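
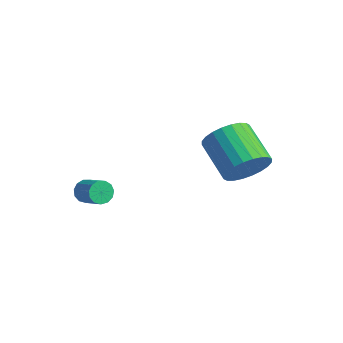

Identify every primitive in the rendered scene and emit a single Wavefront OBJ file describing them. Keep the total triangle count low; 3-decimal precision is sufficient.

v 4.58 2.689 -1.306
v 4.989 2.127 -0.492
v 3.269 2.369 0.539
v 2.86 2.931 -0.274
v 5.105 2.514 -0.39
v 3.385 2.757 0.642
v 5.141 2.929 -0.427
v 3.421 3.171 0.605
v 5.092 3.306 -0.598
v 3.372 3.549 0.434
v 4.965 3.59 -0.876
v 3.245 3.833 0.155
v 4.779 3.736 -1.22
v 3.059 3.979 -0.189
v 4.563 3.723 -1.578
v 2.843 3.966 -0.546
v 4.35 3.553 -1.893
v 2.63 3.796 -0.862
v 4.171 3.251 -2.119
v 2.451 3.493 -1.088
v 4.055 2.863 -2.222
v 2.335 3.106 -1.19
v 4.019 2.449 -2.185
v 2.299 2.691 -1.153
v 4.068 2.071 -2.014
v 2.348 2.314 -0.982
v 4.195 1.787 -1.735
v 2.475 2.03 -0.704
v 4.381 1.641 -1.391
v 2.661 1.884 -0.36
v 4.597 1.654 -1.034
v 2.877 1.897 -0.002
v 4.81 1.824 -0.718
v 3.09 2.067 0.313
v 0.259 -2.064 -2.996
v 0.491 -2.252 -3.493
v 1.552 -2.245 -3.001
v 1.321 -2.056 -2.504
v 0.495 -1.926 -3.507
v 1.557 -1.918 -3.016
v 0.424 -1.643 -3.359
v 1.486 -1.635 -2.868
v 0.301 -1.494 -3.096
v 1.363 -1.486 -2.604
v 0.165 -1.526 -2.801
v 1.227 -1.518 -2.309
v 0.058 -1.728 -2.567
v 1.12 -1.721 -2.076
v 0.016 -2.038 -2.47
v 1.077 -2.03 -1.978
v 0.05 -2.355 -2.54
v 1.112 -2.347 -2.048
v 0.151 -2.58 -2.754
v 1.213 -2.572 -2.263
v 0.286 -2.641 -3.045
v 1.348 -2.633 -2.554
v 0.413 -2.519 -3.321
v 1.475 -2.511 -2.829
f 2 1 5
f 2 5 3
f 3 5 6
f 3 6 4
f 5 1 7
f 5 7 6
f 6 7 8
f 6 8 4
f 7 1 9
f 7 9 8
f 8 9 10
f 8 10 4
f 9 1 11
f 9 11 10
f 10 11 12
f 10 12 4
f 11 1 13
f 11 13 12
f 12 13 14
f 12 14 4
f 13 1 15
f 13 15 14
f 14 15 16
f 14 16 4
f 15 1 17
f 15 17 16
f 16 17 18
f 16 18 4
f 17 1 19
f 17 19 18
f 18 19 20
f 18 20 4
f 19 1 21
f 19 21 20
f 20 21 22
f 20 22 4
f 21 1 23
f 21 23 22
f 22 23 24
f 22 24 4
f 23 1 25
f 23 25 24
f 24 25 26
f 24 26 4
f 25 1 27
f 25 27 26
f 26 27 28
f 26 28 4
f 27 1 29
f 27 29 28
f 28 29 30
f 28 30 4
f 29 1 31
f 29 31 30
f 30 31 32
f 30 32 4
f 31 1 33
f 31 33 32
f 32 33 34
f 32 34 4
f 33 1 2
f 33 2 34
f 34 2 3
f 34 3 4
f 36 35 39
f 36 39 37
f 37 39 40
f 37 40 38
f 39 35 41
f 39 41 40
f 40 41 42
f 40 42 38
f 41 35 43
f 41 43 42
f 42 43 44
f 42 44 38
f 43 35 45
f 43 45 44
f 44 45 46
f 44 46 38
f 45 35 47
f 45 47 46
f 46 47 48
f 46 48 38
f 47 35 49
f 47 49 48
f 48 49 50
f 48 50 38
f 49 35 51
f 49 51 50
f 50 51 52
f 50 52 38
f 51 35 53
f 51 53 52
f 52 53 54
f 52 54 38
f 53 35 55
f 53 55 54
f 54 55 56
f 54 56 38
f 55 35 57
f 55 57 56
f 56 57 58
f 56 58 38
f 57 35 36
f 57 36 58
f 58 36 37
f 58 37 38



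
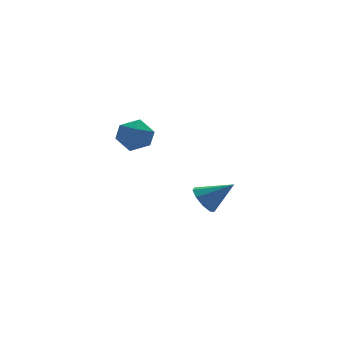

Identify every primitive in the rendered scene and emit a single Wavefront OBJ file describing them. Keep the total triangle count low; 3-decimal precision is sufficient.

v -4.141 -2.48 2.21
v -3.268 -2.293 1.867
v -3.552 -3.607 3.093
v -2.679 -3.42 2.75
v -3.112 -2.79 3.325
v -3.476 -2.093 2.779
v -3.344 -3.807 2.181
v -3.708 -3.11 1.635
v -2.775 -3.113 1.849
v -2.632 -2.484 2.556
v -4.188 -3.416 2.404
v -4.045 -2.787 3.111
v 1.049 0.124 -3.537
v 1.445 -0.234 -4.224
v 2.351 -0.424 -2.503
v 1.626 0.329 -4.155
v 1.538 0.795 -3.796
v 1.221 0.948 -3.316
v 0.823 0.715 -2.94
v 0.532 0.205 -2.842
v 0.482 -0.343 -3.07
v 0.698 -0.672 -3.516
v 1.078 -0.629 -3.972
f 1 12 6
f 1 6 2
f 1 2 8
f 1 8 11
f 1 11 12
f 2 6 10
f 6 12 5
f 12 11 3
f 11 8 7
f 8 2 9
f 4 10 5
f 4 5 3
f 4 3 7
f 4 7 9
f 4 9 10
f 5 10 6
f 3 5 12
f 7 3 11
f 9 7 8
f 10 9 2
f 14 13 16
f 14 16 15
f 16 13 17
f 16 17 15
f 17 13 18
f 17 18 15
f 18 13 19
f 18 19 15
f 19 13 20
f 19 20 15
f 20 13 21
f 20 21 15
f 21 13 22
f 21 22 15
f 22 13 23
f 22 23 15
f 23 13 14
f 23 14 15



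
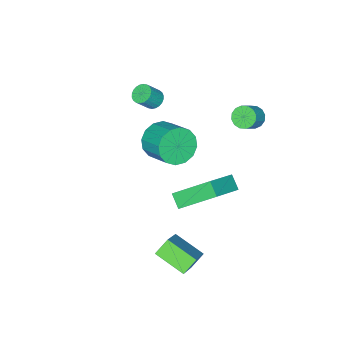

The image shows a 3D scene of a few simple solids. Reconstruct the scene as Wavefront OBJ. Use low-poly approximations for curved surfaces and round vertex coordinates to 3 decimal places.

v -1.958 -3.272 2.461
v -1.63 -2.861 2.3
v -0.993 -3.057 3.099
v -1.322 -3.468 3.259
v -1.764 -2.758 2.433
v -1.128 -2.955 3.231
v -1.928 -2.733 2.569
v -1.291 -2.93 3.368
v -2.096 -2.791 2.689
v -1.46 -2.987 3.488
v -2.244 -2.921 2.775
v -1.607 -3.118 3.573
v -2.348 -3.105 2.812
v -1.711 -3.302 3.611
v -2.392 -3.315 2.796
v -1.756 -3.511 3.595
v -2.371 -3.517 2.729
v -1.734 -3.714 3.528
v -2.287 -3.683 2.621
v -1.65 -3.879 3.42
v -2.152 -3.785 2.489
v -1.516 -3.982 3.287
v -1.989 -3.81 2.352
v -1.352 -4.007 3.151
v -1.82 -3.753 2.232
v -1.184 -3.949 3.031
v -1.673 -3.622 2.147
v -1.036 -3.819 2.945
v -1.569 -3.438 2.109
v -0.932 -3.635 2.908
v -1.524 -3.229 2.125
v -0.888 -3.425 2.924
v -1.546 -3.026 2.192
v -0.909 -3.223 2.991
v -3.504 1.457 3.167
v -3.106 1.245 2.742
v -2.318 1.35 3.428
v -2.716 1.563 3.853
v -3.111 1.563 2.699
v -2.323 1.668 3.385
v -3.221 1.852 2.782
v -2.433 1.958 3.468
v -3.407 2.036 2.967
v -2.619 2.142 3.653
v -3.62 2.065 3.207
v -2.831 2.17 3.892
v -3.801 1.931 3.435
v -3.013 2.036 4.121
v -3.902 1.67 3.592
v -3.114 1.775 4.278
v -3.897 1.352 3.635
v -3.109 1.457 4.321
v -3.787 1.062 3.552
v -2.999 1.168 4.238
v -3.601 0.878 3.367
v -2.813 0.984 4.053
v -3.389 0.85 3.128
v -2.6 0.955 3.813
v -3.207 0.984 2.899
v -2.419 1.089 3.585
v 0.449 -0.651 3.046
v 0.964 -0.341 2.247
v 1.286 1.001 2.974
v 0.771 0.691 3.774
v 0.479 -0.18 2.165
v 0.801 1.162 2.892
v -0.014 -0.145 2.318
v 0.308 1.197 3.046
v -0.383 -0.246 2.667
v -0.061 1.096 3.394
v -0.529 -0.455 3.117
v -0.207 0.887 3.845
v -0.413 -0.716 3.549
v -0.091 0.626 4.276
v -0.066 -0.961 3.846
v 0.256 0.381 4.573
v 0.419 -1.122 3.928
v 0.741 0.22 4.655
v 0.912 -1.157 3.774
v 1.234 0.185 4.502
v 1.281 -1.056 3.426
v 1.603 0.286 4.153
v 1.427 -0.847 2.975
v 1.749 0.495 3.703
v 1.311 -0.586 2.544
v 1.633 0.756 3.271
v -2.195 1.389 -0.378
v -0.45 1.561 0.683
v -1.939 2.02 -0.902
v -0.194 2.193 0.159
v -1.246 -0.093 -1.699
v 0.499 0.08 -0.638
v -0.99 0.539 -2.223
v 0.755 0.711 -1.162
v 1.745 1.428 -1.77
v 3.089 2.167 -0.409
v 1.521 2.93 -2.363
v 2.864 3.668 -1.002
v 2.436 1.292 -2.378
v 3.779 2.03 -1.017
v 2.211 2.793 -2.971
v 3.555 3.532 -1.61
f 2 1 5
f 2 5 3
f 3 5 6
f 3 6 4
f 5 1 7
f 5 7 6
f 6 7 8
f 6 8 4
f 7 1 9
f 7 9 8
f 8 9 10
f 8 10 4
f 9 1 11
f 9 11 10
f 10 11 12
f 10 12 4
f 11 1 13
f 11 13 12
f 12 13 14
f 12 14 4
f 13 1 15
f 13 15 14
f 14 15 16
f 14 16 4
f 15 1 17
f 15 17 16
f 16 17 18
f 16 18 4
f 17 1 19
f 17 19 18
f 18 19 20
f 18 20 4
f 19 1 21
f 19 21 20
f 20 21 22
f 20 22 4
f 21 1 23
f 21 23 22
f 22 23 24
f 22 24 4
f 23 1 25
f 23 25 24
f 24 25 26
f 24 26 4
f 25 1 27
f 25 27 26
f 26 27 28
f 26 28 4
f 27 1 29
f 27 29 28
f 28 29 30
f 28 30 4
f 29 1 31
f 29 31 30
f 30 31 32
f 30 32 4
f 31 1 33
f 31 33 32
f 32 33 34
f 32 34 4
f 33 1 2
f 33 2 34
f 34 2 3
f 34 3 4
f 36 35 39
f 36 39 37
f 37 39 40
f 37 40 38
f 39 35 41
f 39 41 40
f 40 41 42
f 40 42 38
f 41 35 43
f 41 43 42
f 42 43 44
f 42 44 38
f 43 35 45
f 43 45 44
f 44 45 46
f 44 46 38
f 45 35 47
f 45 47 46
f 46 47 48
f 46 48 38
f 47 35 49
f 47 49 48
f 48 49 50
f 48 50 38
f 49 35 51
f 49 51 50
f 50 51 52
f 50 52 38
f 51 35 53
f 51 53 52
f 52 53 54
f 52 54 38
f 53 35 55
f 53 55 54
f 54 55 56
f 54 56 38
f 55 35 57
f 55 57 56
f 56 57 58
f 56 58 38
f 57 35 59
f 57 59 58
f 58 59 60
f 58 60 38
f 59 35 36
f 59 36 60
f 60 36 37
f 60 37 38
f 62 61 65
f 62 65 63
f 63 65 66
f 63 66 64
f 65 61 67
f 65 67 66
f 66 67 68
f 66 68 64
f 67 61 69
f 67 69 68
f 68 69 70
f 68 70 64
f 69 61 71
f 69 71 70
f 70 71 72
f 70 72 64
f 71 61 73
f 71 73 72
f 72 73 74
f 72 74 64
f 73 61 75
f 73 75 74
f 74 75 76
f 74 76 64
f 75 61 77
f 75 77 76
f 76 77 78
f 76 78 64
f 77 61 79
f 77 79 78
f 78 79 80
f 78 80 64
f 79 61 81
f 79 81 80
f 80 81 82
f 80 82 64
f 81 61 83
f 81 83 82
f 82 83 84
f 82 84 64
f 83 61 85
f 83 85 84
f 84 85 86
f 84 86 64
f 85 61 62
f 85 62 86
f 86 62 63
f 86 63 64
f 88 90 87
f 91 88 87
f 87 90 89
f 89 91 87
f 88 94 90
f 92 88 91
f 92 94 88
f 90 94 89
f 93 91 89
f 89 94 93
f 93 92 91
f 94 92 93
f 96 98 95
f 99 96 95
f 95 98 97
f 97 99 95
f 96 102 98
f 100 96 99
f 100 102 96
f 98 102 97
f 101 99 97
f 97 102 101
f 101 100 99
f 102 100 101



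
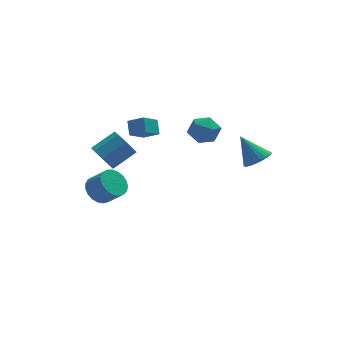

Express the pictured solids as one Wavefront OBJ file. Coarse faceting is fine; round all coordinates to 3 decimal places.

v -1.797 0.908 2.888
v -1.723 1.664 3.598
v -2.603 1.48 2.362
v -2.53 2.236 3.073
v -0.81 1.564 2.087
v -0.737 2.32 2.798
v -1.617 2.136 1.562
v -1.543 2.892 2.272
v 3.985 -2.066 1.481
v 4.778 -2.171 1.955
v 3.195 -1.194 2.999
v 4.831 -1.828 1.785
v 4.737 -1.525 1.562
v 4.514 -1.317 1.326
v 4.198 -1.237 1.117
v 3.846 -1.301 0.97
v 3.518 -1.497 0.912
v 3.271 -1.792 0.952
v 3.147 -2.134 1.084
v 3.168 -2.464 1.284
v 3.33 -2.725 1.519
v 3.605 -2.872 1.747
v 3.946 -2.88 1.929
v 4.294 -2.747 2.033
v 4.588 -2.496 2.042
v 1.96 3.646 0.548
v 2.827 3.05 0.294
v 1.613 2.57 1.886
v 2.48 1.974 1.632
v 2.607 2.973 2.03
v 2.822 3.638 1.203
v 1.618 1.982 0.977
v 1.833 2.647 0.15
v 2.616 2.022 0.559
v 3.228 2.634 1.21
v 1.212 2.986 0.97
v 1.824 3.598 1.621
v -4.142 1.893 0.372
v -3.627 1.366 -0.259
v -2.143 1.72 0.657
v -2.658 2.247 1.288
v -3.675 2.079 -0.457
v -2.191 2.434 0.458
v -3.997 2.684 -0.17
v -2.512 3.038 0.746
v -4.404 2.825 0.435
v -2.919 3.179 1.35
v -4.657 2.42 1.003
v -3.173 2.774 1.919
v -4.609 1.706 1.202
v -3.125 2.061 2.117
v -4.288 1.102 0.914
v -2.803 1.456 1.83
v -3.881 0.961 0.31
v -2.396 1.315 1.225
v -3.995 3.676 -3.697
v -3.153 3.783 -4.28
v -2.363 3.09 -3.266
v -3.205 2.984 -2.683
v -3.143 4.14 -4.044
v -2.353 3.447 -3.03
v -3.281 4.417 -3.747
v -2.491 3.724 -2.734
v -3.542 4.566 -3.442
v -2.752 3.873 -2.428
v -3.881 4.561 -3.181
v -3.091 3.868 -2.167
v -4.24 4.403 -3.009
v -3.451 3.71 -1.995
v -4.557 4.119 -2.956
v -3.767 3.426 -1.942
v -4.777 3.759 -3.031
v -3.987 3.066 -2.017
v -4.861 3.385 -3.221
v -4.071 2.692 -2.208
v -4.795 3.061 -3.494
v -4.006 2.368 -2.48
v -4.592 2.843 -3.801
v -3.802 2.151 -2.788
v -4.285 2.77 -4.091
v -3.495 2.077 -3.077
v -3.927 2.853 -4.312
v -3.138 2.16 -3.298
v -3.582 3.079 -4.427
v -2.792 2.386 -3.413
v -3.308 3.408 -4.416
v -2.518 2.715 -3.402
f 2 4 1
f 5 2 1
f 1 4 3
f 3 5 1
f 2 8 4
f 6 2 5
f 6 8 2
f 4 8 3
f 7 5 3
f 3 8 7
f 7 6 5
f 8 6 7
f 10 9 12
f 10 12 11
f 12 9 13
f 12 13 11
f 13 9 14
f 13 14 11
f 14 9 15
f 14 15 11
f 15 9 16
f 15 16 11
f 16 9 17
f 16 17 11
f 17 9 18
f 17 18 11
f 18 9 19
f 18 19 11
f 19 9 20
f 19 20 11
f 20 9 21
f 20 21 11
f 21 9 22
f 21 22 11
f 22 9 23
f 22 23 11
f 23 9 24
f 23 24 11
f 24 9 25
f 24 25 11
f 25 9 10
f 25 10 11
f 26 37 31
f 26 31 27
f 26 27 33
f 26 33 36
f 26 36 37
f 27 31 35
f 31 37 30
f 37 36 28
f 36 33 32
f 33 27 34
f 29 35 30
f 29 30 28
f 29 28 32
f 29 32 34
f 29 34 35
f 30 35 31
f 28 30 37
f 32 28 36
f 34 32 33
f 35 34 27
f 39 38 42
f 39 42 40
f 40 42 43
f 40 43 41
f 42 38 44
f 42 44 43
f 43 44 45
f 43 45 41
f 44 38 46
f 44 46 45
f 45 46 47
f 45 47 41
f 46 38 48
f 46 48 47
f 47 48 49
f 47 49 41
f 48 38 50
f 48 50 49
f 49 50 51
f 49 51 41
f 50 38 52
f 50 52 51
f 51 52 53
f 51 53 41
f 52 38 54
f 52 54 53
f 53 54 55
f 53 55 41
f 54 38 39
f 54 39 55
f 55 39 40
f 55 40 41
f 57 56 60
f 57 60 58
f 58 60 61
f 58 61 59
f 60 56 62
f 60 62 61
f 61 62 63
f 61 63 59
f 62 56 64
f 62 64 63
f 63 64 65
f 63 65 59
f 64 56 66
f 64 66 65
f 65 66 67
f 65 67 59
f 66 56 68
f 66 68 67
f 67 68 69
f 67 69 59
f 68 56 70
f 68 70 69
f 69 70 71
f 69 71 59
f 70 56 72
f 70 72 71
f 71 72 73
f 71 73 59
f 72 56 74
f 72 74 73
f 73 74 75
f 73 75 59
f 74 56 76
f 74 76 75
f 75 76 77
f 75 77 59
f 76 56 78
f 76 78 77
f 77 78 79
f 77 79 59
f 78 56 80
f 78 80 79
f 79 80 81
f 79 81 59
f 80 56 82
f 80 82 81
f 81 82 83
f 81 83 59
f 82 56 84
f 82 84 83
f 83 84 85
f 83 85 59
f 84 56 86
f 84 86 85
f 85 86 87
f 85 87 59
f 86 56 57
f 86 57 87
f 87 57 58
f 87 58 59



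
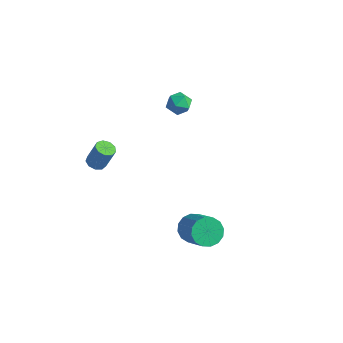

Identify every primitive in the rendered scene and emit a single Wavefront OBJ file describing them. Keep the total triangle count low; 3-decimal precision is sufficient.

v -3.869 -0.206 -0.977
v -3.505 -0.656 -1.004
v -3.047 -0.365 0.33
v -3.411 0.086 0.357
v -3.325 -0.329 -1.137
v -2.867 -0.037 0.197
v -3.4 0.057 -1.195
v -2.942 0.348 0.138
v -3.694 0.319 -1.152
v -3.236 0.61 0.182
v -4.07 0.336 -1.026
v -3.612 0.627 0.308
v -4.352 0.099 -0.878
v -3.894 0.391 0.456
v -4.408 -0.28 -0.776
v -3.95 0.011 0.558
v -4.212 -0.625 -0.768
v -3.753 -0.333 0.566
v -3.855 -0.773 -0.858
v -3.397 -0.482 0.476
v 2.136 0.628 -3.26
v 2.727 1.141 -3.661
v 4.236 0.466 -2.301
v 3.644 -0.048 -1.9
v 2.548 1.402 -3.333
v 4.056 0.726 -1.973
v 2.259 1.455 -2.985
v 3.767 0.779 -1.625
v 1.936 1.286 -2.711
v 3.444 0.611 -1.351
v 1.667 0.941 -2.584
v 3.175 0.266 -1.225
v 1.524 0.512 -2.638
v 3.032 -0.163 -1.279
v 1.544 0.114 -2.859
v 3.053 -0.561 -1.499
v 1.724 -0.146 -3.187
v 3.232 -0.822 -1.827
v 2.013 -0.199 -3.535
v 3.521 -0.875 -2.175
v 2.336 -0.031 -3.809
v 3.844 -0.706 -2.449
v 2.605 0.314 -3.935
v 4.113 -0.361 -2.576
v 2.748 0.743 -3.881
v 4.256 0.068 -2.522
v -1.267 4.084 1.951
v -0.934 3.819 2.589
v -2.386 3.881 2.451
v -2.053 3.616 3.089
v -2.004 4.361 2.911
v -1.313 4.487 2.602
v -2.007 3.213 2.438
v -1.316 3.339 2.129
v -1.391 3.281 2.89
v -1.389 3.991 3.183
v -1.931 3.709 1.857
v -1.929 4.419 2.15
f 2 1 5
f 2 5 3
f 3 5 6
f 3 6 4
f 5 1 7
f 5 7 6
f 6 7 8
f 6 8 4
f 7 1 9
f 7 9 8
f 8 9 10
f 8 10 4
f 9 1 11
f 9 11 10
f 10 11 12
f 10 12 4
f 11 1 13
f 11 13 12
f 12 13 14
f 12 14 4
f 13 1 15
f 13 15 14
f 14 15 16
f 14 16 4
f 15 1 17
f 15 17 16
f 16 17 18
f 16 18 4
f 17 1 19
f 17 19 18
f 18 19 20
f 18 20 4
f 19 1 2
f 19 2 20
f 20 2 3
f 20 3 4
f 22 21 25
f 22 25 23
f 23 25 26
f 23 26 24
f 25 21 27
f 25 27 26
f 26 27 28
f 26 28 24
f 27 21 29
f 27 29 28
f 28 29 30
f 28 30 24
f 29 21 31
f 29 31 30
f 30 31 32
f 30 32 24
f 31 21 33
f 31 33 32
f 32 33 34
f 32 34 24
f 33 21 35
f 33 35 34
f 34 35 36
f 34 36 24
f 35 21 37
f 35 37 36
f 36 37 38
f 36 38 24
f 37 21 39
f 37 39 38
f 38 39 40
f 38 40 24
f 39 21 41
f 39 41 40
f 40 41 42
f 40 42 24
f 41 21 43
f 41 43 42
f 42 43 44
f 42 44 24
f 43 21 45
f 43 45 44
f 44 45 46
f 44 46 24
f 45 21 22
f 45 22 46
f 46 22 23
f 46 23 24
f 47 58 52
f 47 52 48
f 47 48 54
f 47 54 57
f 47 57 58
f 48 52 56
f 52 58 51
f 58 57 49
f 57 54 53
f 54 48 55
f 50 56 51
f 50 51 49
f 50 49 53
f 50 53 55
f 50 55 56
f 51 56 52
f 49 51 58
f 53 49 57
f 55 53 54
f 56 55 48



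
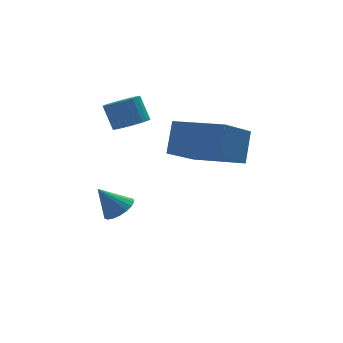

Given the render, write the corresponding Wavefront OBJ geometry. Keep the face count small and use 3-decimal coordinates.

v 1.068 -1.975 2.439
v -0.186 -2.996 3.439
v -0.308 -0.584 2.135
v -1.561 -1.604 3.135
v 1.461 -1.336 3.585
v 0.208 -2.356 4.585
v 0.086 0.056 3.281
v -1.168 -0.965 4.281
v -2.593 0.695 -0.607
v -2.104 1.025 -0.335
v -3.287 0.905 0.387
v -2.248 1.231 -0.479
v -2.46 1.33 -0.648
v -2.699 1.304 -0.809
v -2.917 1.156 -0.93
v -3.07 0.918 -0.987
v -3.129 0.635 -0.969
v -3.082 0.365 -0.879
v -2.938 0.159 -0.735
v -2.726 0.06 -0.565
v -2.487 0.087 -0.404
v -2.269 0.234 -0.283
v -2.116 0.472 -0.226
v -2.056 0.755 -0.244
v -2.078 0.815 3.407
v -1.413 0.877 3.533
v -1.637 1.347 4.48
v -2.302 1.285 4.353
v -1.463 1.106 3.408
v -1.687 1.575 4.355
v -1.607 1.29 3.283
v -1.831 1.759 4.229
v -1.823 1.402 3.176
v -2.047 1.871 4.123
v -2.078 1.425 3.105
v -2.301 1.894 4.051
v -2.332 1.354 3.079
v -2.556 1.824 4.026
v -2.548 1.202 3.104
v -2.772 1.672 4.05
v -2.693 0.991 3.174
v -2.916 1.461 4.121
v -2.743 0.753 3.28
v -2.967 1.223 4.227
v -2.693 0.525 3.405
v -2.917 0.994 4.352
v -2.549 0.341 3.531
v -2.773 0.81 4.477
v -2.333 0.229 3.637
v -2.557 0.698 4.584
v -2.079 0.206 3.709
v -2.302 0.675 4.655
v -1.824 0.276 3.734
v -2.048 0.746 4.681
v -1.608 0.428 3.71
v -1.832 0.898 4.656
v -1.464 0.639 3.639
v -1.687 1.109 4.586
f 2 4 1
f 5 2 1
f 1 4 3
f 3 5 1
f 2 8 4
f 6 2 5
f 6 8 2
f 4 8 3
f 7 5 3
f 3 8 7
f 7 6 5
f 8 6 7
f 10 9 12
f 10 12 11
f 12 9 13
f 12 13 11
f 13 9 14
f 13 14 11
f 14 9 15
f 14 15 11
f 15 9 16
f 15 16 11
f 16 9 17
f 16 17 11
f 17 9 18
f 17 18 11
f 18 9 19
f 18 19 11
f 19 9 20
f 19 20 11
f 20 9 21
f 20 21 11
f 21 9 22
f 21 22 11
f 22 9 23
f 22 23 11
f 23 9 24
f 23 24 11
f 24 9 10
f 24 10 11
f 26 25 29
f 26 29 27
f 27 29 30
f 27 30 28
f 29 25 31
f 29 31 30
f 30 31 32
f 30 32 28
f 31 25 33
f 31 33 32
f 32 33 34
f 32 34 28
f 33 25 35
f 33 35 34
f 34 35 36
f 34 36 28
f 35 25 37
f 35 37 36
f 36 37 38
f 36 38 28
f 37 25 39
f 37 39 38
f 38 39 40
f 38 40 28
f 39 25 41
f 39 41 40
f 40 41 42
f 40 42 28
f 41 25 43
f 41 43 42
f 42 43 44
f 42 44 28
f 43 25 45
f 43 45 44
f 44 45 46
f 44 46 28
f 45 25 47
f 45 47 46
f 46 47 48
f 46 48 28
f 47 25 49
f 47 49 48
f 48 49 50
f 48 50 28
f 49 25 51
f 49 51 50
f 50 51 52
f 50 52 28
f 51 25 53
f 51 53 52
f 52 53 54
f 52 54 28
f 53 25 55
f 53 55 54
f 54 55 56
f 54 56 28
f 55 25 57
f 55 57 56
f 56 57 58
f 56 58 28
f 57 25 26
f 57 26 58
f 58 26 27
f 58 27 28



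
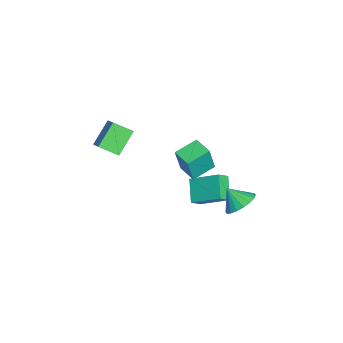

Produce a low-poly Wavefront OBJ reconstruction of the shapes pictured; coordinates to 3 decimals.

v 0.175 4.124 -0.928
v 1.04 4.302 -0.399
v -0.235 3.336 0.008
v 0.758 4.63 -0.246
v 0.361 4.857 -0.229
v -0.074 4.939 -0.349
v -0.459 4.86 -0.585
v -0.719 4.635 -0.888
v -0.802 4.309 -1.199
v -0.691 3.946 -1.456
v -0.409 3.618 -1.609
v -0.012 3.391 -1.627
v 0.423 3.309 -1.506
v 0.808 3.388 -1.271
v 1.068 3.613 -0.968
v 1.151 3.939 -0.657
v -1.617 -3.27 4.452
v -0.508 -2.879 5.265
v -1.546 -2.16 3.82
v -0.437 -1.768 4.633
v -0.523 -3.992 3.307
v 0.586 -3.6 4.12
v -0.452 -2.881 2.675
v 0.657 -2.49 3.488
v -2.869 1.813 -4.052
v -4.165 1.657 -3.076
v -2.309 3.494 -3.042
v -3.605 3.338 -2.065
v -2.355 1.282 -3.455
v -3.651 1.126 -2.478
v -1.795 2.963 -2.444
v -3.091 2.807 -1.468
v -2.552 1.875 0.741
v -2.155 1.575 2.502
v -1.593 2.623 0.651
v -1.195 2.324 2.412
v -1.685 0.716 0.348
v -1.287 0.417 2.109
v -0.725 1.465 0.258
v -0.328 1.165 2.019
f 2 1 4
f 2 4 3
f 4 1 5
f 4 5 3
f 5 1 6
f 5 6 3
f 6 1 7
f 6 7 3
f 7 1 8
f 7 8 3
f 8 1 9
f 8 9 3
f 9 1 10
f 9 10 3
f 10 1 11
f 10 11 3
f 11 1 12
f 11 12 3
f 12 1 13
f 12 13 3
f 13 1 14
f 13 14 3
f 14 1 15
f 14 15 3
f 15 1 16
f 15 16 3
f 16 1 2
f 16 2 3
f 18 20 17
f 21 18 17
f 17 20 19
f 19 21 17
f 18 24 20
f 22 18 21
f 22 24 18
f 20 24 19
f 23 21 19
f 19 24 23
f 23 22 21
f 24 22 23
f 26 28 25
f 29 26 25
f 25 28 27
f 27 29 25
f 26 32 28
f 30 26 29
f 30 32 26
f 28 32 27
f 31 29 27
f 27 32 31
f 31 30 29
f 32 30 31
f 34 36 33
f 37 34 33
f 33 36 35
f 35 37 33
f 34 40 36
f 38 34 37
f 38 40 34
f 36 40 35
f 39 37 35
f 35 40 39
f 39 38 37
f 40 38 39



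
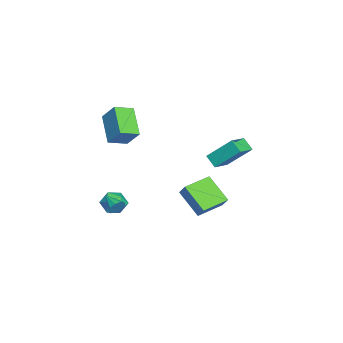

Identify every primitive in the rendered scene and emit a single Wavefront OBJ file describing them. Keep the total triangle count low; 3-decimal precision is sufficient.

v -2.193 1.786 -4.175
v -3.144 0.625 -3.044
v -1.714 2.166 -3.383
v -2.666 1.004 -2.252
v -0.994 0.636 -4.348
v -1.946 -0.526 -3.217
v -0.516 1.015 -3.556
v -1.467 -0.146 -2.425
v 2.673 -3.067 -1.584
v 2.944 -3.101 -1.141
v 1.947 -3.813 -1.196
v 2.697 -2.846 -1.113
v 2.439 -2.695 -1.306
v 2.29 -2.718 -1.628
v 2.321 -2.904 -1.93
v 2.516 -3.167 -2.069
v 2.784 -3.383 -1.982
v 3.001 -3.451 -1.708
v 3.064 -3.34 -1.376
v 0.98 -3.231 -3.18
v 1.436 -3.842 -2.907
v 0.224 -3.318 -2.113
v 0.68 -3.929 -1.84
v 0.984 -3.179 -1.871
v 1.451 -3.126 -2.53
v 0.209 -4.034 -2.49
v 0.676 -3.981 -3.149
v 0.959 -4.339 -2.48
v 1.438 -3.81 -2.098
v 0.222 -3.35 -2.922
v 0.701 -2.821 -2.54
v 0.009 1.208 1.093
v 0.075 2.535 2.451
v -1.069 1.714 0.651
v -1.003 3.041 2.009
v 0.463 1.719 0.571
v 0.529 3.046 1.929
v -0.615 2.225 0.129
v -0.549 3.552 1.487
v -0.897 -3.444 3.016
v -0.464 -2.704 4.072
v 0.592 -2.869 2.003
v 1.024 -2.129 3.059
v -0.284 -4.351 3.401
v 0.148 -3.611 4.457
v 1.204 -3.776 2.388
v 1.637 -3.036 3.444
f 2 4 1
f 5 2 1
f 1 4 3
f 3 5 1
f 2 8 4
f 6 2 5
f 6 8 2
f 4 8 3
f 7 5 3
f 3 8 7
f 7 6 5
f 8 6 7
f 10 9 12
f 10 12 11
f 12 9 13
f 12 13 11
f 13 9 14
f 13 14 11
f 14 9 15
f 14 15 11
f 15 9 16
f 15 16 11
f 16 9 17
f 16 17 11
f 17 9 18
f 17 18 11
f 18 9 19
f 18 19 11
f 19 9 10
f 19 10 11
f 20 31 25
f 20 25 21
f 20 21 27
f 20 27 30
f 20 30 31
f 21 25 29
f 25 31 24
f 31 30 22
f 30 27 26
f 27 21 28
f 23 29 24
f 23 24 22
f 23 22 26
f 23 26 28
f 23 28 29
f 24 29 25
f 22 24 31
f 26 22 30
f 28 26 27
f 29 28 21
f 33 35 32
f 36 33 32
f 32 35 34
f 34 36 32
f 33 39 35
f 37 33 36
f 37 39 33
f 35 39 34
f 38 36 34
f 34 39 38
f 38 37 36
f 39 37 38
f 41 43 40
f 44 41 40
f 40 43 42
f 42 44 40
f 41 47 43
f 45 41 44
f 45 47 41
f 43 47 42
f 46 44 42
f 42 47 46
f 46 45 44
f 47 45 46



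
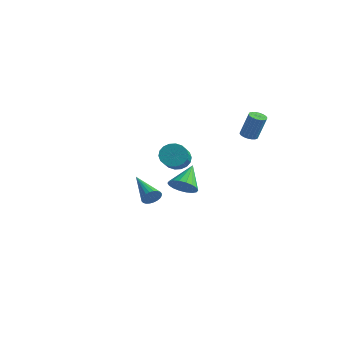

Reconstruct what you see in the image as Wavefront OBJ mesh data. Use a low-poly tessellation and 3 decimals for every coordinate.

v -0.168 0.774 -2.619
v 0.626 0.989 -2.504
v -0.632 1.946 -1.601
v 0.525 1.198 -2.791
v 0.286 1.324 -3.044
v -0.042 1.341 -3.213
v -0.395 1.245 -3.264
v -0.703 1.057 -3.188
v -0.905 0.812 -2.998
v -0.961 0.56 -2.734
v -0.86 0.35 -2.447
v -0.622 0.225 -2.194
v -0.294 0.208 -2.026
v 0.059 0.304 -1.974
v 0.367 0.492 -2.051
v 0.569 0.737 -2.24
v 1.913 3.464 0.937
v 2.226 3.825 0.792
v 2.64 4.038 2.218
v 2.327 3.676 2.363
v 2.037 3.936 0.83
v 2.451 4.149 2.256
v 1.823 3.953 0.89
v 2.237 4.166 2.316
v 1.627 3.874 0.959
v 2.041 4.086 2.385
v 1.488 3.713 1.023
v 1.902 3.925 2.449
v 1.433 3.502 1.071
v 1.847 3.715 2.497
v 1.473 3.284 1.092
v 1.887 3.497 2.518
v 1.6 3.102 1.082
v 2.014 3.315 2.508
v 1.789 2.991 1.044
v 2.203 3.204 2.47
v 2.003 2.974 0.984
v 2.417 3.187 2.41
v 2.199 3.054 0.915
v 2.613 3.266 2.341
v 2.338 3.215 0.851
v 2.752 3.427 2.277
v 2.393 3.425 0.803
v 2.807 3.638 2.229
v 2.353 3.643 0.782
v 2.767 3.856 2.208
v -2.25 0.531 -4.038
v -1.992 0.697 -3.534
v -4.03 1.069 -3.302
v -1.983 0.892 -3.655
v -2.014 1.032 -3.835
v -2.082 1.097 -4.045
v -2.175 1.075 -4.255
v -2.28 0.97 -4.431
v -2.38 0.798 -4.547
v -2.46 0.586 -4.586
v -2.508 0.365 -4.542
v -2.517 0.17 -4.42
v -2.485 0.03 -4.241
v -2.418 -0.035 -4.03
v -2.325 -0.013 -3.821
v -2.22 0.092 -3.645
v -2.12 0.264 -3.528
v -2.04 0.476 -3.489
v 2.809 -2.516 1.447
v 3.354 -2.385 1.011
v 4.436 -3.673 1.977
v 3.891 -3.804 2.413
v 3.397 -2.175 1.243
v 4.479 -3.462 2.209
v 3.324 -2.032 1.515
v 4.406 -3.32 2.481
v 3.148 -1.985 1.774
v 4.231 -3.273 2.74
v 2.906 -2.044 1.968
v 3.988 -3.331 2.934
v 2.644 -2.196 2.059
v 3.727 -3.483 3.025
v 2.415 -2.411 2.028
v 3.498 -3.699 2.994
v 2.264 -2.647 1.883
v 3.346 -3.935 2.849
v 2.221 -2.858 1.651
v 3.303 -4.145 2.617
v 2.294 -3 1.379
v 3.376 -4.288 2.345
v 2.469 -3.047 1.12
v 3.552 -4.335 2.086
v 2.712 -2.989 0.926
v 3.794 -4.276 1.892
v 2.973 -2.837 0.835
v 4.056 -4.124 1.801
v 3.202 -2.621 0.866
v 4.285 -3.909 1.832
f 2 1 4
f 2 4 3
f 4 1 5
f 4 5 3
f 5 1 6
f 5 6 3
f 6 1 7
f 6 7 3
f 7 1 8
f 7 8 3
f 8 1 9
f 8 9 3
f 9 1 10
f 9 10 3
f 10 1 11
f 10 11 3
f 11 1 12
f 11 12 3
f 12 1 13
f 12 13 3
f 13 1 14
f 13 14 3
f 14 1 15
f 14 15 3
f 15 1 16
f 15 16 3
f 16 1 2
f 16 2 3
f 18 17 21
f 18 21 19
f 19 21 22
f 19 22 20
f 21 17 23
f 21 23 22
f 22 23 24
f 22 24 20
f 23 17 25
f 23 25 24
f 24 25 26
f 24 26 20
f 25 17 27
f 25 27 26
f 26 27 28
f 26 28 20
f 27 17 29
f 27 29 28
f 28 29 30
f 28 30 20
f 29 17 31
f 29 31 30
f 30 31 32
f 30 32 20
f 31 17 33
f 31 33 32
f 32 33 34
f 32 34 20
f 33 17 35
f 33 35 34
f 34 35 36
f 34 36 20
f 35 17 37
f 35 37 36
f 36 37 38
f 36 38 20
f 37 17 39
f 37 39 38
f 38 39 40
f 38 40 20
f 39 17 41
f 39 41 40
f 40 41 42
f 40 42 20
f 41 17 43
f 41 43 42
f 42 43 44
f 42 44 20
f 43 17 45
f 43 45 44
f 44 45 46
f 44 46 20
f 45 17 18
f 45 18 46
f 46 18 19
f 46 19 20
f 48 47 50
f 48 50 49
f 50 47 51
f 50 51 49
f 51 47 52
f 51 52 49
f 52 47 53
f 52 53 49
f 53 47 54
f 53 54 49
f 54 47 55
f 54 55 49
f 55 47 56
f 55 56 49
f 56 47 57
f 56 57 49
f 57 47 58
f 57 58 49
f 58 47 59
f 58 59 49
f 59 47 60
f 59 60 49
f 60 47 61
f 60 61 49
f 61 47 62
f 61 62 49
f 62 47 63
f 62 63 49
f 63 47 64
f 63 64 49
f 64 47 48
f 64 48 49
f 66 65 69
f 66 69 67
f 67 69 70
f 67 70 68
f 69 65 71
f 69 71 70
f 70 71 72
f 70 72 68
f 71 65 73
f 71 73 72
f 72 73 74
f 72 74 68
f 73 65 75
f 73 75 74
f 74 75 76
f 74 76 68
f 75 65 77
f 75 77 76
f 76 77 78
f 76 78 68
f 77 65 79
f 77 79 78
f 78 79 80
f 78 80 68
f 79 65 81
f 79 81 80
f 80 81 82
f 80 82 68
f 81 65 83
f 81 83 82
f 82 83 84
f 82 84 68
f 83 65 85
f 83 85 84
f 84 85 86
f 84 86 68
f 85 65 87
f 85 87 86
f 86 87 88
f 86 88 68
f 87 65 89
f 87 89 88
f 88 89 90
f 88 90 68
f 89 65 91
f 89 91 90
f 90 91 92
f 90 92 68
f 91 65 93
f 91 93 92
f 92 93 94
f 92 94 68
f 93 65 66
f 93 66 94
f 94 66 67
f 94 67 68



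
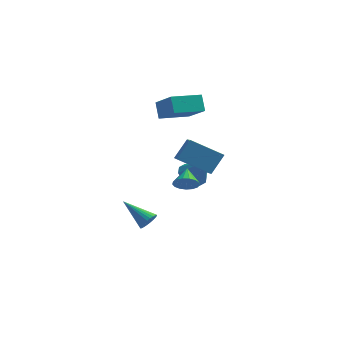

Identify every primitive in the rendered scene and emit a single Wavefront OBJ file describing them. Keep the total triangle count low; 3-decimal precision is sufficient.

v -0.139 -4.011 0.972
v 0.121 -4.322 1.591
v -0.361 -2.969 1.588
v 0.407 -4.173 1.444
v 0.568 -3.988 1.188
v 0.567 -3.808 0.884
v 0.404 -3.674 0.599
v 0.117 -3.617 0.4
v -0.229 -3.651 0.332
v -0.554 -3.767 0.41
v -0.785 -3.938 0.617
v -0.867 -4.127 0.906
v -0.783 -4.288 1.21
v -0.551 -4.386 1.459
v -0.225 -4.398 1.596
v -3.149 -0.784 -4.372
v -2.815 -0.265 -4.137
v -4.811 -0.196 -3.308
v -2.917 -0.166 -4.352
v -3.055 -0.161 -4.569
v -3.206 -0.251 -4.757
v -3.349 -0.422 -4.886
v -3.462 -0.648 -4.937
v -3.527 -0.895 -4.902
v -3.534 -1.125 -4.786
v -3.482 -1.303 -4.607
v -3.38 -1.402 -4.393
v -3.242 -1.407 -4.175
v -3.091 -1.317 -3.987
v -2.948 -1.146 -3.858
v -2.835 -0.92 -3.807
v -2.77 -0.673 -3.843
v -2.763 -0.443 -3.958
v -1.82 3.879 -2.929
v -1.016 3.877 -3.453
v -0.82 3.521 -1.391
v -1.11 4.431 -3.263
v -1.475 4.774 -2.946
v -1.973 4.775 -2.622
v -2.412 4.434 -2.416
v -2.625 3.88 -2.406
v -2.531 3.326 -2.595
v -2.165 2.983 -2.913
v -1.668 2.982 -3.236
v -1.229 3.323 -3.443
v -3.425 2.4 2.282
v -3.777 3.003 3.233
v -1.967 3.655 2.027
v -2.32 4.258 2.978
v -2.2 1.222 3.482
v -2.553 1.825 4.433
v -0.743 2.477 3.227
v -1.095 3.08 4.178
v -1.817 -0.22 0.689
v -1.232 -1.775 1.547
v -1.295 0.594 1.809
v -0.71 -0.961 2.667
v 0.07 -0.059 -0.307
v 0.655 -1.614 0.551
v 0.592 0.755 0.813
v 1.177 -0.8 1.671
f 2 1 4
f 2 4 3
f 4 1 5
f 4 5 3
f 5 1 6
f 5 6 3
f 6 1 7
f 6 7 3
f 7 1 8
f 7 8 3
f 8 1 9
f 8 9 3
f 9 1 10
f 9 10 3
f 10 1 11
f 10 11 3
f 11 1 12
f 11 12 3
f 12 1 13
f 12 13 3
f 13 1 14
f 13 14 3
f 14 1 15
f 14 15 3
f 15 1 2
f 15 2 3
f 17 16 19
f 17 19 18
f 19 16 20
f 19 20 18
f 20 16 21
f 20 21 18
f 21 16 22
f 21 22 18
f 22 16 23
f 22 23 18
f 23 16 24
f 23 24 18
f 24 16 25
f 24 25 18
f 25 16 26
f 25 26 18
f 26 16 27
f 26 27 18
f 27 16 28
f 27 28 18
f 28 16 29
f 28 29 18
f 29 16 30
f 29 30 18
f 30 16 31
f 30 31 18
f 31 16 32
f 31 32 18
f 32 16 33
f 32 33 18
f 33 16 17
f 33 17 18
f 35 34 37
f 35 37 36
f 37 34 38
f 37 38 36
f 38 34 39
f 38 39 36
f 39 34 40
f 39 40 36
f 40 34 41
f 40 41 36
f 41 34 42
f 41 42 36
f 42 34 43
f 42 43 36
f 43 34 44
f 43 44 36
f 44 34 45
f 44 45 36
f 45 34 35
f 45 35 36
f 47 49 46
f 50 47 46
f 46 49 48
f 48 50 46
f 47 53 49
f 51 47 50
f 51 53 47
f 49 53 48
f 52 50 48
f 48 53 52
f 52 51 50
f 53 51 52
f 55 57 54
f 58 55 54
f 54 57 56
f 56 58 54
f 55 61 57
f 59 55 58
f 59 61 55
f 57 61 56
f 60 58 56
f 56 61 60
f 60 59 58
f 61 59 60



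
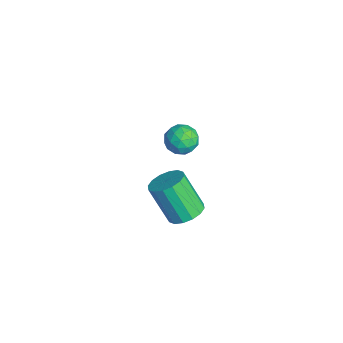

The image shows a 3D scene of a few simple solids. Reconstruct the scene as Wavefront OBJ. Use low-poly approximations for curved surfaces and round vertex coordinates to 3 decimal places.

v 2.48 0.508 -0.633
v 3.211 0.189 -0.444
v 2.491 -0.488 1.202
v 1.76 -0.168 1.013
v 3.217 0.581 -0.281
v 2.497 -0.096 1.365
v 3.025 0.953 -0.212
v 2.305 0.276 1.434
v 2.688 1.206 -0.255
v 1.967 0.529 1.391
v 2.294 1.272 -0.4
v 1.574 0.595 1.246
v 1.951 1.134 -0.607
v 1.23 0.457 1.039
v 1.749 0.828 -0.822
v 1.029 0.151 0.824
v 1.743 0.436 -0.985
v 1.023 -0.241 0.661
v 1.935 0.064 -1.054
v 1.215 -0.613 0.592
v 2.273 -0.189 -1.011
v 1.552 -0.866 0.635
v 2.666 -0.255 -0.866
v 1.946 -0.932 0.78
v 3.01 -0.117 -0.659
v 2.289 -0.794 0.987
v -3.693 2.027 -1.607
v -3.152 2.346 -1.08
v -2.868 1.014 -1.84
v -2.327 1.333 -1.313
v -3.035 1.025 -1.038
v -3.545 1.651 -0.893
v -2.475 1.709 -2.027
v -2.985 2.335 -1.882
v -2.399 2.15 -1.339
v -2.745 1.727 -0.728
v -3.275 1.633 -2.192
v -3.621 1.21 -1.581
v -3.495 2.275 -1.323
v -2.525 1.085 -1.597
v -2.941 0.903 -1.435
v -2.623 1.091 -1.125
v -3.726 1.867 -1.213
v -3.408 2.054 -0.903
v -3.339 1.278 -0.878
v -2.612 1.306 -2.017
v -2.294 1.493 -1.707
v -3.397 2.269 -1.795
v -3.079 2.457 -1.485
v -2.681 2.082 -2.042
v -2.734 2.348 -1.165
v -2.249 1.752 -1.303
v -2.337 1.973 -1.722
v -2.636 2.341 -1.637
v -2.938 2.099 -0.806
v -2.453 1.504 -0.943
v -2.869 1.322 -0.781
v -3.169 1.69 -0.696
v -2.495 1.984 -0.959
v -3.567 1.856 -1.977
v -3.082 1.261 -2.114
v -2.851 1.67 -2.224
v -3.151 2.038 -2.139
v -3.771 1.608 -1.617
v -3.286 1.012 -1.755
v -3.384 1.019 -1.283
v -3.683 1.387 -1.198
v -3.525 1.376 -1.961
f 2 1 5
f 2 5 3
f 3 5 6
f 3 6 4
f 5 1 7
f 5 7 6
f 6 7 8
f 6 8 4
f 7 1 9
f 7 9 8
f 8 9 10
f 8 10 4
f 9 1 11
f 9 11 10
f 10 11 12
f 10 12 4
f 11 1 13
f 11 13 12
f 12 13 14
f 12 14 4
f 13 1 15
f 13 15 14
f 14 15 16
f 14 16 4
f 15 1 17
f 15 17 16
f 16 17 18
f 16 18 4
f 17 1 19
f 17 19 18
f 18 19 20
f 18 20 4
f 19 1 21
f 19 21 20
f 20 21 22
f 20 22 4
f 21 1 23
f 21 23 22
f 22 23 24
f 22 24 4
f 23 1 25
f 23 25 24
f 24 25 26
f 24 26 4
f 25 1 2
f 25 2 26
f 26 2 3
f 26 3 4
f 27 64 43
f 64 38 67
f 43 67 32
f 64 67 43
f 27 43 39
f 43 32 44
f 39 44 28
f 43 44 39
f 27 39 48
f 39 28 49
f 48 49 34
f 39 49 48
f 27 48 60
f 48 34 63
f 60 63 37
f 48 63 60
f 27 60 64
f 60 37 68
f 64 68 38
f 60 68 64
f 28 44 55
f 44 32 58
f 55 58 36
f 44 58 55
f 32 67 45
f 67 38 66
f 45 66 31
f 67 66 45
f 38 68 65
f 68 37 61
f 65 61 29
f 68 61 65
f 37 63 62
f 63 34 50
f 62 50 33
f 63 50 62
f 34 49 54
f 49 28 51
f 54 51 35
f 49 51 54
f 30 56 42
f 56 36 57
f 42 57 31
f 56 57 42
f 30 42 40
f 42 31 41
f 40 41 29
f 42 41 40
f 30 40 47
f 40 29 46
f 47 46 33
f 40 46 47
f 30 47 52
f 47 33 53
f 52 53 35
f 47 53 52
f 30 52 56
f 52 35 59
f 56 59 36
f 52 59 56
f 31 57 45
f 57 36 58
f 45 58 32
f 57 58 45
f 29 41 65
f 41 31 66
f 65 66 38
f 41 66 65
f 33 46 62
f 46 29 61
f 62 61 37
f 46 61 62
f 35 53 54
f 53 33 50
f 54 50 34
f 53 50 54
f 36 59 55
f 59 35 51
f 55 51 28
f 59 51 55



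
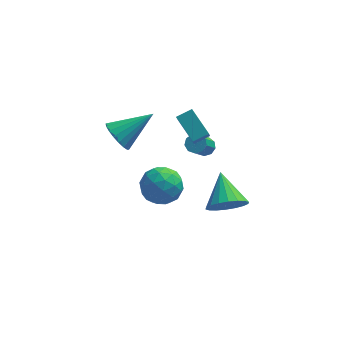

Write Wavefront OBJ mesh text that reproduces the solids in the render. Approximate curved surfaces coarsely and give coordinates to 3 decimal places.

v 0.579 2.777 -4.018
v 1.119 2.597 -3.992
v 0.641 1.382 -2.477
v 0.101 1.563 -2.502
v 1.071 2.906 -3.759
v 0.592 1.691 -2.244
v 0.793 3.155 -3.648
v 0.314 1.94 -2.132
v 0.414 3.227 -3.709
v -0.064 2.013 -2.194
v 0.113 3.089 -3.915
v -0.365 1.875 -2.4
v 0.03 2.805 -4.169
v -0.448 1.591 -2.653
v 0.204 2.508 -4.352
v -0.274 1.293 -2.837
v 0.554 2.337 -4.379
v 0.075 1.122 -2.863
v 0.915 2.372 -4.237
v 0.436 1.157 -2.721
v -3.696 -0.198 -0.083
v -3.21 -0.934 -0.377
v -1.964 0.498 1.043
v -3.133 -0.651 -0.669
v -3.168 -0.278 -0.845
v -3.308 0.111 -0.87
v -3.525 0.438 -0.74
v -3.775 0.64 -0.479
v -4.01 0.676 -0.14
v -4.182 0.539 0.21
v -4.259 0.256 0.502
v -4.224 -0.117 0.678
v -4.084 -0.506 0.704
v -3.867 -0.834 0.573
v -3.617 -1.036 0.313
v -3.382 -1.071 -0.026
v 1.518 -4.358 -1.197
v 2.341 -4.557 -0.592
v 1.222 -2.742 -0.263
v 2.526 -4.32 -0.943
v 2.512 -4.09 -1.345
v 2.301 -3.914 -1.717
v 1.936 -3.825 -1.987
v 1.487 -3.842 -2.099
v 1.045 -3.962 -2.034
v 0.696 -4.16 -1.802
v 0.511 -4.397 -1.45
v 0.524 -4.626 -1.049
v 0.735 -4.803 -0.676
v 1.101 -4.891 -0.407
v 1.55 -4.874 -0.294
v 1.992 -4.755 -0.36
v -1.763 -0.084 -4.73
v -0.71 -0.112 -4.253
v -2.45 -1.028 -3.267
v -1.397 -1.056 -2.79
v -1.97 -0.054 -2.87
v -1.545 0.529 -3.774
v -1.615 -1.669 -3.746
v -1.19 -1.086 -4.65
v -0.618 -1.091 -3.645
v -0.837 -0.093 -3.103
v -2.323 -1.047 -4.417
v -2.542 -0.049 -3.875
v -1.176 -0.015 -4.62
v -1.984 -1.125 -2.9
v -2.32 -0.536 -2.947
v -1.701 -0.552 -2.667
v -1.667 0.362 -4.338
v -1.048 0.346 -4.058
v -1.788 0.379 -3.245
v -2.112 -1.486 -3.462
v -1.493 -1.502 -3.182
v -1.459 -0.588 -4.853
v -0.84 -0.604 -4.573
v -1.372 -1.519 -4.275
v -0.503 -0.607 -3.982
v -0.907 -1.162 -3.122
v -1.035 -1.523 -3.684
v -0.786 -1.18 -4.216
v -0.632 -0.02 -3.664
v -1.036 -0.575 -2.804
v -1.373 0.013 -2.851
v -1.123 0.357 -3.382
v -0.578 -0.596 -3.306
v -2.124 -0.565 -4.716
v -2.528 -1.12 -3.856
v -2.037 -1.497 -4.138
v -1.787 -1.153 -4.669
v -2.253 0.022 -4.398
v -2.657 -0.533 -3.538
v -2.374 0.04 -3.304
v -2.125 0.383 -3.836
v -2.582 -0.544 -4.214
v 0.024 1.062 -1.989
v -0.044 0.483 -1.202
v -0.795 2.249 -1.187
v -0.863 1.67 -0.4
v 0.803 1.39 -1.68
v 0.735 0.811 -0.893
v -0.016 2.577 -0.878
v -0.084 1.998 -0.091
f 2 1 5
f 2 5 3
f 3 5 6
f 3 6 4
f 5 1 7
f 5 7 6
f 6 7 8
f 6 8 4
f 7 1 9
f 7 9 8
f 8 9 10
f 8 10 4
f 9 1 11
f 9 11 10
f 10 11 12
f 10 12 4
f 11 1 13
f 11 13 12
f 12 13 14
f 12 14 4
f 13 1 15
f 13 15 14
f 14 15 16
f 14 16 4
f 15 1 17
f 15 17 16
f 16 17 18
f 16 18 4
f 17 1 19
f 17 19 18
f 18 19 20
f 18 20 4
f 19 1 2
f 19 2 20
f 20 2 3
f 20 3 4
f 22 21 24
f 22 24 23
f 24 21 25
f 24 25 23
f 25 21 26
f 25 26 23
f 26 21 27
f 26 27 23
f 27 21 28
f 27 28 23
f 28 21 29
f 28 29 23
f 29 21 30
f 29 30 23
f 30 21 31
f 30 31 23
f 31 21 32
f 31 32 23
f 32 21 33
f 32 33 23
f 33 21 34
f 33 34 23
f 34 21 35
f 34 35 23
f 35 21 36
f 35 36 23
f 36 21 22
f 36 22 23
f 38 37 40
f 38 40 39
f 40 37 41
f 40 41 39
f 41 37 42
f 41 42 39
f 42 37 43
f 42 43 39
f 43 37 44
f 43 44 39
f 44 37 45
f 44 45 39
f 45 37 46
f 45 46 39
f 46 37 47
f 46 47 39
f 47 37 48
f 47 48 39
f 48 37 49
f 48 49 39
f 49 37 50
f 49 50 39
f 50 37 51
f 50 51 39
f 51 37 52
f 51 52 39
f 52 37 38
f 52 38 39
f 53 90 69
f 90 64 93
f 69 93 58
f 90 93 69
f 53 69 65
f 69 58 70
f 65 70 54
f 69 70 65
f 53 65 74
f 65 54 75
f 74 75 60
f 65 75 74
f 53 74 86
f 74 60 89
f 86 89 63
f 74 89 86
f 53 86 90
f 86 63 94
f 90 94 64
f 86 94 90
f 54 70 81
f 70 58 84
f 81 84 62
f 70 84 81
f 58 93 71
f 93 64 92
f 71 92 57
f 93 92 71
f 64 94 91
f 94 63 87
f 91 87 55
f 94 87 91
f 63 89 88
f 89 60 76
f 88 76 59
f 89 76 88
f 60 75 80
f 75 54 77
f 80 77 61
f 75 77 80
f 56 82 68
f 82 62 83
f 68 83 57
f 82 83 68
f 56 68 66
f 68 57 67
f 66 67 55
f 68 67 66
f 56 66 73
f 66 55 72
f 73 72 59
f 66 72 73
f 56 73 78
f 73 59 79
f 78 79 61
f 73 79 78
f 56 78 82
f 78 61 85
f 82 85 62
f 78 85 82
f 57 83 71
f 83 62 84
f 71 84 58
f 83 84 71
f 55 67 91
f 67 57 92
f 91 92 64
f 67 92 91
f 59 72 88
f 72 55 87
f 88 87 63
f 72 87 88
f 61 79 80
f 79 59 76
f 80 76 60
f 79 76 80
f 62 85 81
f 85 61 77
f 81 77 54
f 85 77 81
f 96 98 95
f 99 96 95
f 95 98 97
f 97 99 95
f 96 102 98
f 100 96 99
f 100 102 96
f 98 102 97
f 101 99 97
f 97 102 101
f 101 100 99
f 102 100 101



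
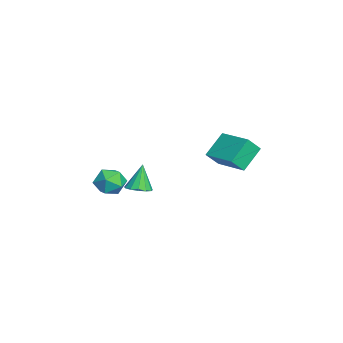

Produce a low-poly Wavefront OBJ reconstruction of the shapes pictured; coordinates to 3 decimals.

v -3.773 -1.025 -1.668
v -2.964 -1.284 -1.605
v -4.196 -2.336 -1.615
v -3.387 -2.595 -1.552
v -3.751 -2.174 -0.907
v -3.489 -1.364 -0.94
v -3.671 -2.256 -2.28
v -3.409 -1.446 -2.313
v -2.901 -2.045 -1.983
v -2.951 -1.994 -1.135
v -4.209 -1.626 -2.085
v -4.259 -1.575 -1.237
v -2.675 -0.535 -1.59
v -2.061 -0.55 -1.378
v -3.125 -0.325 -0.27
v -2.134 -0.2 -1.459
v -2.378 0.043 -1.581
v -2.717 0.103 -1.706
v -3.043 -0.04 -1.794
v -3.252 -0.34 -1.818
v -3.277 -0.702 -1.769
v -3.112 -1.011 -1.663
v -2.807 -1.169 -1.534
v -2.461 -1.126 -1.423
v -2.183 -0.895 -1.365
v -3.145 3.072 -0.288
v -2.848 2.482 0.449
v -3.942 3.86 0.664
v -3.644 3.269 1.401
v -1.756 4.131 -0.001
v -1.458 3.54 0.736
v -2.552 4.918 0.951
v -2.255 4.328 1.688
f 1 12 6
f 1 6 2
f 1 2 8
f 1 8 11
f 1 11 12
f 2 6 10
f 6 12 5
f 12 11 3
f 11 8 7
f 8 2 9
f 4 10 5
f 4 5 3
f 4 3 7
f 4 7 9
f 4 9 10
f 5 10 6
f 3 5 12
f 7 3 11
f 9 7 8
f 10 9 2
f 14 13 16
f 14 16 15
f 16 13 17
f 16 17 15
f 17 13 18
f 17 18 15
f 18 13 19
f 18 19 15
f 19 13 20
f 19 20 15
f 20 13 21
f 20 21 15
f 21 13 22
f 21 22 15
f 22 13 23
f 22 23 15
f 23 13 24
f 23 24 15
f 24 13 25
f 24 25 15
f 25 13 14
f 25 14 15
f 27 29 26
f 30 27 26
f 26 29 28
f 28 30 26
f 27 33 29
f 31 27 30
f 31 33 27
f 29 33 28
f 32 30 28
f 28 33 32
f 32 31 30
f 33 31 32



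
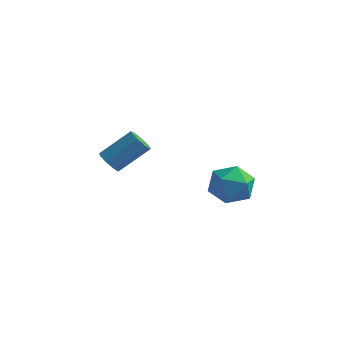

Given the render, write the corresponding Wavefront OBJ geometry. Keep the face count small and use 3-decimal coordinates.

v 1.536 -0.212 0.3
v 2.056 0.45 1.078
v 2.864 -1.49 0.502
v 3.384 -0.828 1.28
v 2.378 -1.32 1.526
v 1.557 -0.53 1.401
v 3.363 -0.51 0.179
v 2.542 0.28 0.054
v 3.184 0.266 1.003
v 2.576 -0.234 1.835
v 2.344 -0.806 -0.255
v 1.736 -1.306 0.577
v -3.405 -1.053 0.786
v -2.924 -1.533 0.807
v -1.914 -0.466 1.996
v -2.395 0.013 1.974
v -2.834 -1.234 0.463
v -1.824 -0.167 1.652
v -3.012 -0.85 0.269
v -2.002 0.217 1.458
v -3.374 -0.561 0.317
v -2.363 0.505 1.506
v -3.75 -0.503 0.584
v -2.74 0.564 1.773
v -3.965 -0.702 0.946
v -2.955 0.365 2.135
v -3.918 -1.066 1.232
v -2.908 0.001 2.421
v -3.631 -1.423 1.309
v -2.621 -0.357 2.498
v -3.238 -1.608 1.142
v -2.228 -0.541 2.331
f 1 12 6
f 1 6 2
f 1 2 8
f 1 8 11
f 1 11 12
f 2 6 10
f 6 12 5
f 12 11 3
f 11 8 7
f 8 2 9
f 4 10 5
f 4 5 3
f 4 3 7
f 4 7 9
f 4 9 10
f 5 10 6
f 3 5 12
f 7 3 11
f 9 7 8
f 10 9 2
f 14 13 17
f 14 17 15
f 15 17 18
f 15 18 16
f 17 13 19
f 17 19 18
f 18 19 20
f 18 20 16
f 19 13 21
f 19 21 20
f 20 21 22
f 20 22 16
f 21 13 23
f 21 23 22
f 22 23 24
f 22 24 16
f 23 13 25
f 23 25 24
f 24 25 26
f 24 26 16
f 25 13 27
f 25 27 26
f 26 27 28
f 26 28 16
f 27 13 29
f 27 29 28
f 28 29 30
f 28 30 16
f 29 13 31
f 29 31 30
f 30 31 32
f 30 32 16
f 31 13 14
f 31 14 32
f 32 14 15
f 32 15 16



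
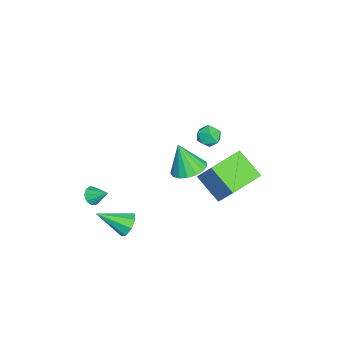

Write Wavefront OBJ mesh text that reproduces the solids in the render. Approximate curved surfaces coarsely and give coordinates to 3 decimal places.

v 0.287 -1.548 -3.319
v 1.049 -1.565 -3.48
v 0.453 -3.192 -2.361
v 0.93 -1.279 -2.97
v 0.434 -1.151 -2.663
v -0.148 -1.256 -2.741
v -0.476 -1.531 -3.157
v -0.357 -1.816 -3.667
v 0.139 -1.944 -3.974
v 0.722 -1.84 -3.896
v 1.336 -3.195 0.012
v 1.575 -2.948 -0.456
v 1.664 -2.345 0.628
v 1.198 -2.83 -0.418
v 0.886 -2.883 -0.179
v 0.784 -3.082 0.149
v 0.941 -3.334 0.413
v 1.283 -3.52 0.489
v 1.649 -3.555 0.342
v 1.87 -3.421 0.04
v 1.84 -3.181 -0.275
v -0.508 3.113 4.201
v 0.056 3.013 3.755
v -0.916 2.047 3.925
v -0.352 1.947 3.479
v -0.248 1.968 4.196
v 0.005 2.627 4.367
v -0.865 2.433 3.313
v -0.612 3.092 3.484
v -0.165 2.593 3.206
v 0.216 2.305 3.752
v -1.076 2.755 3.928
v -0.695 2.467 4.474
v -4.633 3.085 -1.896
v -3.959 3.886 -0.444
v -3.674 4.311 -3.019
v -2.999 5.113 -1.567
v -2.941 1.727 -1.933
v -2.266 2.529 -0.481
v -1.981 2.954 -3.056
v -1.307 3.755 -1.604
v -2.951 1.292 -1.292
v -2.309 0.519 -1.471
v -3.189 0.688 0.452
v -2.019 0.876 -1.308
v -1.942 1.328 -1.141
v -2.097 1.772 -1.008
v -2.447 2.106 -0.941
v -2.912 2.253 -0.953
v -3.386 2.18 -1.044
v -3.76 1.904 -1.191
v -3.949 1.487 -1.361
v -3.909 1.025 -1.515
v -3.65 0.625 -1.618
v -3.23 0.377 -1.646
v -2.746 0.339 -1.593
f 2 1 4
f 2 4 3
f 4 1 5
f 4 5 3
f 5 1 6
f 5 6 3
f 6 1 7
f 6 7 3
f 7 1 8
f 7 8 3
f 8 1 9
f 8 9 3
f 9 1 10
f 9 10 3
f 10 1 2
f 10 2 3
f 12 11 14
f 12 14 13
f 14 11 15
f 14 15 13
f 15 11 16
f 15 16 13
f 16 11 17
f 16 17 13
f 17 11 18
f 17 18 13
f 18 11 19
f 18 19 13
f 19 11 20
f 19 20 13
f 20 11 21
f 20 21 13
f 21 11 12
f 21 12 13
f 22 33 27
f 22 27 23
f 22 23 29
f 22 29 32
f 22 32 33
f 23 27 31
f 27 33 26
f 33 32 24
f 32 29 28
f 29 23 30
f 25 31 26
f 25 26 24
f 25 24 28
f 25 28 30
f 25 30 31
f 26 31 27
f 24 26 33
f 28 24 32
f 30 28 29
f 31 30 23
f 35 37 34
f 38 35 34
f 34 37 36
f 36 38 34
f 35 41 37
f 39 35 38
f 39 41 35
f 37 41 36
f 40 38 36
f 36 41 40
f 40 39 38
f 41 39 40
f 43 42 45
f 43 45 44
f 45 42 46
f 45 46 44
f 46 42 47
f 46 47 44
f 47 42 48
f 47 48 44
f 48 42 49
f 48 49 44
f 49 42 50
f 49 50 44
f 50 42 51
f 50 51 44
f 51 42 52
f 51 52 44
f 52 42 53
f 52 53 44
f 53 42 54
f 53 54 44
f 54 42 55
f 54 55 44
f 55 42 56
f 55 56 44
f 56 42 43
f 56 43 44



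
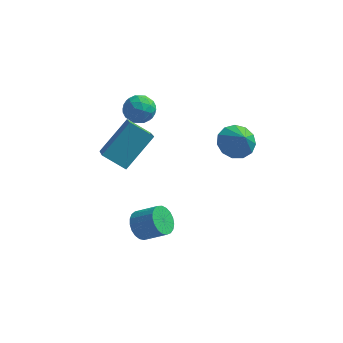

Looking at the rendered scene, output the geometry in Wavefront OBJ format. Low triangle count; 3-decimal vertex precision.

v 0.418 1.764 2.592
v 0.847 1.235 2.004
v 0.922 1.156 3.508
v 1.155 1.627 2.095
v 1.23 2.063 2.343
v 1.047 2.404 2.671
v 0.664 2.542 2.973
v 0.203 2.433 3.155
v -0.19 2.112 3.158
v -0.389 1.681 2.981
v -0.333 1.276 2.68
v -0.038 1.026 2.352
v 0.402 1.011 2.1
v -4.446 1.966 4.435
v -4.017 2.568 4.131
v -3.903 1.152 3.589
v -3.474 1.754 3.285
v -3.319 1.485 4.022
v -3.655 1.988 4.544
v -4.265 1.732 3.176
v -4.601 2.235 3.698
v -3.906 2.423 3.353
v -3.321 2.271 3.876
v -4.599 1.449 3.844
v -4.014 1.297 4.367
v -4.279 2.338 4.357
v -3.641 1.382 3.363
v -3.549 1.224 3.796
v -3.297 1.578 3.617
v -4.066 1.997 4.6
v -3.814 2.351 4.421
v -3.404 1.715 4.357
v -4.106 1.369 3.299
v -3.854 1.723 3.12
v -4.623 2.142 4.103
v -4.371 2.496 3.924
v -4.516 2.005 3.363
v -3.962 2.607 3.721
v -3.642 2.129 3.224
v -4.107 2.116 3.16
v -4.305 2.411 3.467
v -3.618 2.518 4.028
v -3.299 2.039 3.531
v -3.207 1.881 3.964
v -3.405 2.177 4.271
v -3.552 2.433 3.571
v -4.621 1.681 4.189
v -4.302 1.202 3.692
v -4.515 1.543 3.449
v -4.713 1.839 3.756
v -4.278 1.591 4.496
v -3.958 1.113 3.999
v -3.615 1.309 4.253
v -3.813 1.604 4.56
v -4.368 1.287 4.149
v -3.901 -1.046 2.474
v -3.395 -2.394 3.468
v -4.966 -0.967 3.123
v -4.46 -2.315 4.117
v -3.02 0.235 3.763
v -2.514 -1.113 4.757
v -4.085 0.314 4.412
v -3.579 -1.034 5.406
v -3.069 -1.434 -1.216
v -2.684 -1.059 -1.754
v -1.646 -1.132 -1.062
v -2.031 -1.506 -0.524
v -2.789 -0.823 -1.572
v -1.751 -0.896 -0.879
v -2.943 -0.693 -1.328
v -1.904 -0.765 -0.636
v -3.118 -0.69 -1.065
v -2.08 -0.763 -0.373
v -3.285 -0.817 -0.828
v -2.246 -0.889 -0.136
v -3.414 -1.05 -0.658
v -2.376 -1.122 0.034
v -3.484 -1.349 -0.585
v -2.446 -1.422 0.107
v -3.482 -1.663 -0.621
v -2.444 -1.736 0.072
v -3.409 -1.937 -0.76
v -2.371 -2.01 -0.067
v -3.277 -2.125 -0.977
v -2.239 -2.197 -0.285
v -3.109 -2.192 -1.236
v -2.071 -2.265 -0.544
v -2.934 -2.129 -1.492
v -1.896 -2.202 -0.799
v -2.783 -1.945 -1.7
v -1.744 -2.018 -1.007
v -2.681 -1.673 -1.824
v -1.642 -1.746 -1.131
v -2.646 -1.36 -1.843
v -1.608 -1.432 -1.151
f 2 1 4
f 2 4 3
f 4 1 5
f 4 5 3
f 5 1 6
f 5 6 3
f 6 1 7
f 6 7 3
f 7 1 8
f 7 8 3
f 8 1 9
f 8 9 3
f 9 1 10
f 9 10 3
f 10 1 11
f 10 11 3
f 11 1 12
f 11 12 3
f 12 1 13
f 12 13 3
f 13 1 2
f 13 2 3
f 14 51 30
f 51 25 54
f 30 54 19
f 51 54 30
f 14 30 26
f 30 19 31
f 26 31 15
f 30 31 26
f 14 26 35
f 26 15 36
f 35 36 21
f 26 36 35
f 14 35 47
f 35 21 50
f 47 50 24
f 35 50 47
f 14 47 51
f 47 24 55
f 51 55 25
f 47 55 51
f 15 31 42
f 31 19 45
f 42 45 23
f 31 45 42
f 19 54 32
f 54 25 53
f 32 53 18
f 54 53 32
f 25 55 52
f 55 24 48
f 52 48 16
f 55 48 52
f 24 50 49
f 50 21 37
f 49 37 20
f 50 37 49
f 21 36 41
f 36 15 38
f 41 38 22
f 36 38 41
f 17 43 29
f 43 23 44
f 29 44 18
f 43 44 29
f 17 29 27
f 29 18 28
f 27 28 16
f 29 28 27
f 17 27 34
f 27 16 33
f 34 33 20
f 27 33 34
f 17 34 39
f 34 20 40
f 39 40 22
f 34 40 39
f 17 39 43
f 39 22 46
f 43 46 23
f 39 46 43
f 18 44 32
f 44 23 45
f 32 45 19
f 44 45 32
f 16 28 52
f 28 18 53
f 52 53 25
f 28 53 52
f 20 33 49
f 33 16 48
f 49 48 24
f 33 48 49
f 22 40 41
f 40 20 37
f 41 37 21
f 40 37 41
f 23 46 42
f 46 22 38
f 42 38 15
f 46 38 42
f 57 59 56
f 60 57 56
f 56 59 58
f 58 60 56
f 57 63 59
f 61 57 60
f 61 63 57
f 59 63 58
f 62 60 58
f 58 63 62
f 62 61 60
f 63 61 62
f 65 64 68
f 65 68 66
f 66 68 69
f 66 69 67
f 68 64 70
f 68 70 69
f 69 70 71
f 69 71 67
f 70 64 72
f 70 72 71
f 71 72 73
f 71 73 67
f 72 64 74
f 72 74 73
f 73 74 75
f 73 75 67
f 74 64 76
f 74 76 75
f 75 76 77
f 75 77 67
f 76 64 78
f 76 78 77
f 77 78 79
f 77 79 67
f 78 64 80
f 78 80 79
f 79 80 81
f 79 81 67
f 80 64 82
f 80 82 81
f 81 82 83
f 81 83 67
f 82 64 84
f 82 84 83
f 83 84 85
f 83 85 67
f 84 64 86
f 84 86 85
f 85 86 87
f 85 87 67
f 86 64 88
f 86 88 87
f 87 88 89
f 87 89 67
f 88 64 90
f 88 90 89
f 89 90 91
f 89 91 67
f 90 64 92
f 90 92 91
f 91 92 93
f 91 93 67
f 92 64 94
f 92 94 93
f 93 94 95
f 93 95 67
f 94 64 65
f 94 65 95
f 95 65 66
f 95 66 67



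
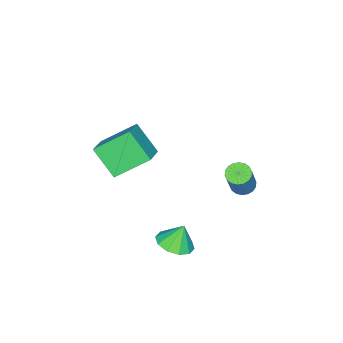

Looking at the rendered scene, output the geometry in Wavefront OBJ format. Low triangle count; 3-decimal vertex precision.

v 3.257 -2.239 3.316
v 2.098 -0.965 4.482
v 3.383 -0.931 2.013
v 2.224 0.343 3.18
v 4.556 -1.683 4
v 3.397 -0.409 5.167
v 4.682 -0.375 2.698
v 3.523 0.899 3.864
v 2.976 1.882 -2.526
v 3.918 2.089 -2.26
v 2.584 2.138 -1.334
v 3.656 2.612 -2.458
v 3.135 2.857 -2.683
v 2.553 2.729 -2.847
v 2.133 2.278 -2.888
v 2.035 1.675 -2.791
v 2.296 1.152 -2.593
v 2.818 0.907 -2.368
v 3.4 1.035 -2.204
v 3.82 1.486 -2.163
v -2.052 2.376 -1.606
v -1.723 2.905 -1.854
v -0.88 3.173 -0.161
v -1.208 2.644 0.086
v -1.974 3.027 -1.748
v -1.131 3.294 -0.055
v -2.24 3.019 -1.614
v -1.397 3.287 0.079
v -2.469 2.884 -1.478
v -1.626 3.152 0.214
v -2.616 2.649 -1.368
v -1.772 2.916 0.324
v -2.65 2.36 -1.306
v -1.807 2.627 0.387
v -2.566 2.073 -1.302
v -1.723 2.341 0.391
v -2.38 1.847 -1.359
v -1.537 2.115 0.334
v -2.129 1.726 -1.465
v -1.286 1.993 0.228
v -1.863 1.733 -1.599
v -1.02 2.001 0.094
v -1.634 1.868 -1.734
v -0.791 2.136 -0.042
v -1.488 2.104 -1.844
v -0.644 2.371 -0.152
v -1.453 2.393 -1.907
v -0.61 2.66 -0.214
v -1.537 2.679 -1.911
v -0.694 2.947 -0.218
f 2 4 1
f 5 2 1
f 1 4 3
f 3 5 1
f 2 8 4
f 6 2 5
f 6 8 2
f 4 8 3
f 7 5 3
f 3 8 7
f 7 6 5
f 8 6 7
f 10 9 12
f 10 12 11
f 12 9 13
f 12 13 11
f 13 9 14
f 13 14 11
f 14 9 15
f 14 15 11
f 15 9 16
f 15 16 11
f 16 9 17
f 16 17 11
f 17 9 18
f 17 18 11
f 18 9 19
f 18 19 11
f 19 9 20
f 19 20 11
f 20 9 10
f 20 10 11
f 22 21 25
f 22 25 23
f 23 25 26
f 23 26 24
f 25 21 27
f 25 27 26
f 26 27 28
f 26 28 24
f 27 21 29
f 27 29 28
f 28 29 30
f 28 30 24
f 29 21 31
f 29 31 30
f 30 31 32
f 30 32 24
f 31 21 33
f 31 33 32
f 32 33 34
f 32 34 24
f 33 21 35
f 33 35 34
f 34 35 36
f 34 36 24
f 35 21 37
f 35 37 36
f 36 37 38
f 36 38 24
f 37 21 39
f 37 39 38
f 38 39 40
f 38 40 24
f 39 21 41
f 39 41 40
f 40 41 42
f 40 42 24
f 41 21 43
f 41 43 42
f 42 43 44
f 42 44 24
f 43 21 45
f 43 45 44
f 44 45 46
f 44 46 24
f 45 21 47
f 45 47 46
f 46 47 48
f 46 48 24
f 47 21 49
f 47 49 48
f 48 49 50
f 48 50 24
f 49 21 22
f 49 22 50
f 50 22 23
f 50 23 24



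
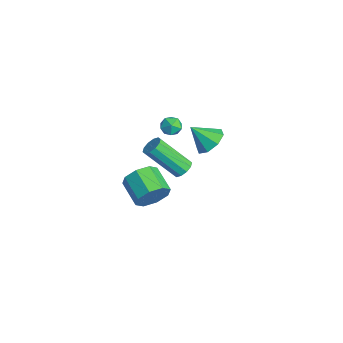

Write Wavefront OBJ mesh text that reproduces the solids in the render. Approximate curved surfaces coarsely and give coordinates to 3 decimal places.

v 1.399 2.495 2.846
v 2.186 2.601 3.248
v 1.001 1.625 3.854
v 1.724 3.055 3.458
v 1.071 3.181 3.309
v 0.611 2.906 2.889
v 0.612 2.39 2.444
v 1.075 1.936 2.235
v 1.728 1.809 2.384
v 2.188 2.085 2.804
v -0.032 1.359 3.748
v 0.419 1.393 3.308
v -0.499 0.627 3.212
v -0.048 0.661 2.772
v 0.085 0.429 3.343
v 0.374 0.882 3.675
v -0.454 1.138 2.845
v -0.165 1.591 3.177
v 0.158 1.257 2.75
v 0.492 0.818 3.058
v -0.572 1.202 3.462
v -0.238 0.763 3.77
v -0.262 0.14 -2.253
v 0.12 -0.175 -1.408
v -1.316 -0.396 -0.841
v -1.698 -0.08 -1.687
v 0.005 0.566 -1.412
v -1.432 0.345 -0.845
v -0.267 1.058 -1.909
v -1.704 0.837 -1.342
v -0.536 1.012 -2.608
v -1.972 0.791 -2.041
v -0.644 0.456 -3.099
v -2.08 0.235 -2.532
v -0.528 -0.285 -3.095
v -1.965 -0.506 -2.528
v -0.256 -0.777 -2.598
v -1.693 -0.998 -2.031
v 0.012 -0.731 -1.899
v -1.424 -0.952 -1.332
v 3.451 0.404 3.084
v 3.971 0.407 3.316
v 3.29 -0.901 4.867
v 2.769 -0.904 4.636
v 3.788 0.672 3.458
v 3.106 -0.636 5.009
v 3.475 0.834 3.458
v 2.794 -0.474 5.009
v 3.153 0.832 3.315
v 2.472 -0.476 4.866
v 2.945 0.667 3.084
v 2.264 -0.641 4.635
v 2.93 0.401 2.853
v 2.249 -0.907 4.404
v 3.114 0.136 2.711
v 2.432 -1.172 4.262
v 3.426 -0.026 2.711
v 2.745 -1.334 4.262
v 3.748 -0.024 2.854
v 3.067 -1.332 4.405
v 3.956 0.141 3.085
v 3.275 -1.167 4.636
f 2 1 4
f 2 4 3
f 4 1 5
f 4 5 3
f 5 1 6
f 5 6 3
f 6 1 7
f 6 7 3
f 7 1 8
f 7 8 3
f 8 1 9
f 8 9 3
f 9 1 10
f 9 10 3
f 10 1 2
f 10 2 3
f 11 22 16
f 11 16 12
f 11 12 18
f 11 18 21
f 11 21 22
f 12 16 20
f 16 22 15
f 22 21 13
f 21 18 17
f 18 12 19
f 14 20 15
f 14 15 13
f 14 13 17
f 14 17 19
f 14 19 20
f 15 20 16
f 13 15 22
f 17 13 21
f 19 17 18
f 20 19 12
f 24 23 27
f 24 27 25
f 25 27 28
f 25 28 26
f 27 23 29
f 27 29 28
f 28 29 30
f 28 30 26
f 29 23 31
f 29 31 30
f 30 31 32
f 30 32 26
f 31 23 33
f 31 33 32
f 32 33 34
f 32 34 26
f 33 23 35
f 33 35 34
f 34 35 36
f 34 36 26
f 35 23 37
f 35 37 36
f 36 37 38
f 36 38 26
f 37 23 39
f 37 39 38
f 38 39 40
f 38 40 26
f 39 23 24
f 39 24 40
f 40 24 25
f 40 25 26
f 42 41 45
f 42 45 43
f 43 45 46
f 43 46 44
f 45 41 47
f 45 47 46
f 46 47 48
f 46 48 44
f 47 41 49
f 47 49 48
f 48 49 50
f 48 50 44
f 49 41 51
f 49 51 50
f 50 51 52
f 50 52 44
f 51 41 53
f 51 53 52
f 52 53 54
f 52 54 44
f 53 41 55
f 53 55 54
f 54 55 56
f 54 56 44
f 55 41 57
f 55 57 56
f 56 57 58
f 56 58 44
f 57 41 59
f 57 59 58
f 58 59 60
f 58 60 44
f 59 41 61
f 59 61 60
f 60 61 62
f 60 62 44
f 61 41 42
f 61 42 62
f 62 42 43
f 62 43 44



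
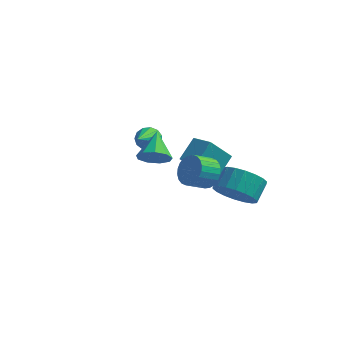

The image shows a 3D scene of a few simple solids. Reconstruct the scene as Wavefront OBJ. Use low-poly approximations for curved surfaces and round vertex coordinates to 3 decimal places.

v -0.958 -1.775 1.911
v -0.344 -1.901 2.341
v -1.322 -0.625 2.769
v -0.226 -1.575 1.954
v -0.45 -1.342 1.547
v -0.911 -1.311 1.31
v -1.395 -1.497 1.354
v -1.674 -1.813 1.658
v -1.617 -2.111 2.081
v -1.253 -2.251 2.424
v -0.75 -2.169 2.526
v 0.638 3.394 -3.153
v 1.347 2.839 -2.556
v 1.451 3.751 -1.831
v 0.742 4.306 -2.427
v 1.628 3.062 -2.877
v 1.732 3.974 -2.151
v 1.713 3.351 -3.251
v 1.816 4.263 -2.526
v 1.585 3.648 -3.607
v 1.688 4.56 -2.881
v 1.269 3.895 -3.872
v 1.373 4.807 -3.147
v 0.829 4.043 -3.995
v 0.932 4.955 -3.27
v 0.35 4.062 -3.951
v 0.454 4.974 -3.226
v -0.071 3.949 -3.749
v 0.033 4.861 -3.024
v -0.352 3.726 -3.429
v -0.248 4.638 -2.703
v -0.436 3.437 -3.054
v -0.333 4.349 -2.329
v -0.308 3.14 -2.699
v -0.205 4.052 -1.973
v 0.007 2.893 -2.433
v 0.111 3.805 -1.708
v 0.448 2.745 -2.31
v 0.551 3.657 -1.585
v 0.926 2.726 -2.354
v 1.03 3.638 -1.629
v 1.019 -0.716 0.841
v 1.614 -0.847 1.344
v 1.056 -1.554 1.821
v 0.461 -1.424 1.319
v 1.459 -0.625 1.491
v 0.9 -1.333 1.969
v 1.237 -0.417 1.539
v 0.678 -1.125 2.017
v 0.981 -0.255 1.481
v 0.423 -0.962 1.959
v 0.731 -0.162 1.326
v 0.173 -0.87 1.803
v 0.526 -0.155 1.096
v -0.033 -0.862 1.574
v 0.395 -0.232 0.828
v -0.164 -0.94 1.306
v 0.359 -0.384 0.562
v -0.199 -1.091 1.039
v 0.424 -0.586 0.339
v -0.134 -1.293 0.816
v 0.58 -0.807 0.191
v 0.021 -1.515 0.669
v 0.802 -1.015 0.143
v 0.243 -1.723 0.621
v 1.057 -1.178 0.201
v 0.499 -1.885 0.679
v 1.307 -1.27 0.357
v 0.749 -1.978 0.834
v 1.513 -1.278 0.586
v 0.954 -1.985 1.064
v 1.644 -1.2 0.854
v 1.085 -1.908 1.332
v 1.679 -1.049 1.121
v 1.121 -1.756 1.598
v -3.812 4.068 -0.988
v -3.236 4.265 -0.762
v -3.628 2.472 -0.072
v -3.486 4.376 -0.518
v -3.839 4.389 -0.424
v -4.185 4.3 -0.508
v -4.411 4.138 -0.746
v -4.448 3.953 -1.06
v -4.283 3.805 -1.351
v -3.969 3.741 -1.527
v -3.605 3.78 -1.532
v -3.306 3.911 -1.365
v -3.169 4.092 -1.077
v 0.062 0.314 0.584
v 0.302 1.286 1.397
v -0.878 0.712 0.385
v -0.638 1.685 1.198
v 0.698 1.195 -0.658
v 0.938 2.168 0.155
v -0.242 1.594 -0.857
v -0.002 2.566 -0.044
f 2 1 4
f 2 4 3
f 4 1 5
f 4 5 3
f 5 1 6
f 5 6 3
f 6 1 7
f 6 7 3
f 7 1 8
f 7 8 3
f 8 1 9
f 8 9 3
f 9 1 10
f 9 10 3
f 10 1 11
f 10 11 3
f 11 1 2
f 11 2 3
f 13 12 16
f 13 16 14
f 14 16 17
f 14 17 15
f 16 12 18
f 16 18 17
f 17 18 19
f 17 19 15
f 18 12 20
f 18 20 19
f 19 20 21
f 19 21 15
f 20 12 22
f 20 22 21
f 21 22 23
f 21 23 15
f 22 12 24
f 22 24 23
f 23 24 25
f 23 25 15
f 24 12 26
f 24 26 25
f 25 26 27
f 25 27 15
f 26 12 28
f 26 28 27
f 27 28 29
f 27 29 15
f 28 12 30
f 28 30 29
f 29 30 31
f 29 31 15
f 30 12 32
f 30 32 31
f 31 32 33
f 31 33 15
f 32 12 34
f 32 34 33
f 33 34 35
f 33 35 15
f 34 12 36
f 34 36 35
f 35 36 37
f 35 37 15
f 36 12 38
f 36 38 37
f 37 38 39
f 37 39 15
f 38 12 40
f 38 40 39
f 39 40 41
f 39 41 15
f 40 12 13
f 40 13 41
f 41 13 14
f 41 14 15
f 43 42 46
f 43 46 44
f 44 46 47
f 44 47 45
f 46 42 48
f 46 48 47
f 47 48 49
f 47 49 45
f 48 42 50
f 48 50 49
f 49 50 51
f 49 51 45
f 50 42 52
f 50 52 51
f 51 52 53
f 51 53 45
f 52 42 54
f 52 54 53
f 53 54 55
f 53 55 45
f 54 42 56
f 54 56 55
f 55 56 57
f 55 57 45
f 56 42 58
f 56 58 57
f 57 58 59
f 57 59 45
f 58 42 60
f 58 60 59
f 59 60 61
f 59 61 45
f 60 42 62
f 60 62 61
f 61 62 63
f 61 63 45
f 62 42 64
f 62 64 63
f 63 64 65
f 63 65 45
f 64 42 66
f 64 66 65
f 65 66 67
f 65 67 45
f 66 42 68
f 66 68 67
f 67 68 69
f 67 69 45
f 68 42 70
f 68 70 69
f 69 70 71
f 69 71 45
f 70 42 72
f 70 72 71
f 71 72 73
f 71 73 45
f 72 42 74
f 72 74 73
f 73 74 75
f 73 75 45
f 74 42 43
f 74 43 75
f 75 43 44
f 75 44 45
f 77 76 79
f 77 79 78
f 79 76 80
f 79 80 78
f 80 76 81
f 80 81 78
f 81 76 82
f 81 82 78
f 82 76 83
f 82 83 78
f 83 76 84
f 83 84 78
f 84 76 85
f 84 85 78
f 85 76 86
f 85 86 78
f 86 76 87
f 86 87 78
f 87 76 88
f 87 88 78
f 88 76 77
f 88 77 78
f 90 92 89
f 93 90 89
f 89 92 91
f 91 93 89
f 90 96 92
f 94 90 93
f 94 96 90
f 92 96 91
f 95 93 91
f 91 96 95
f 95 94 93
f 96 94 95

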